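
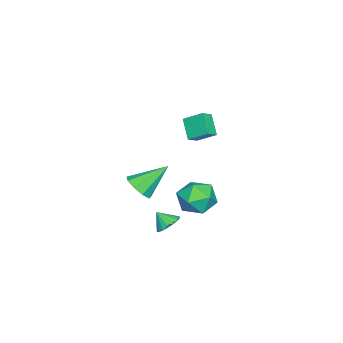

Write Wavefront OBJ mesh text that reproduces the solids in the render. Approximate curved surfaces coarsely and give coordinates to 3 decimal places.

v -2.686 2.327 -3.304
v -1.891 3.305 -3.365
v -1.169 1.135 -2.635
v -0.374 2.113 -2.696
v -1.292 2.099 -1.83
v -2.229 2.835 -2.243
v -0.831 1.605 -3.757
v -1.768 2.341 -4.17
v -0.744 2.858 -3.644
v -1.029 3.164 -2.454
v -2.031 1.276 -3.546
v -2.316 1.582 -2.356
v 1.103 -0.189 -1.065
v 1.914 0.34 -0.999
v 0.117 1.149 0.345
v 1.53 0.573 -1.488
v 0.947 0.449 -1.779
v 0.437 0.027 -1.736
v 0.239 -0.496 -1.379
v 0.445 -0.875 -0.875
v 0.96 -0.933 -0.46
v 1.541 -0.643 -0.329
v 1.918 -0.14 -0.541
v 0.67 1.368 -3.964
v 1.124 1.841 -3.489
v 0.61 0.632 -3.176
v 0.76 1.953 -3.412
v 0.377 1.931 -3.462
v 0.06 1.78 -3.627
v -0.117 1.534 -3.869
v -0.113 1.25 -4.134
v 0.07 0.994 -4.359
v 0.39 0.822 -4.494
v 0.775 0.776 -4.508
v 1.136 0.865 -4.397
v 1.39 1.07 -4.187
v 1.479 1.342 -3.926
v 1.383 1.621 -3.674
v -1.105 2.062 3.465
v -0.421 1.789 3.89
v -1.088 3.176 4.154
v -0.405 2.903 4.579
v -0.255 2.657 2.481
v 0.428 2.384 2.906
v -0.239 3.771 3.17
v 0.445 3.498 3.595
f 1 12 6
f 1 6 2
f 1 2 8
f 1 8 11
f 1 11 12
f 2 6 10
f 6 12 5
f 12 11 3
f 11 8 7
f 8 2 9
f 4 10 5
f 4 5 3
f 4 3 7
f 4 7 9
f 4 9 10
f 5 10 6
f 3 5 12
f 7 3 11
f 9 7 8
f 10 9 2
f 14 13 16
f 14 16 15
f 16 13 17
f 16 17 15
f 17 13 18
f 17 18 15
f 18 13 19
f 18 19 15
f 19 13 20
f 19 20 15
f 20 13 21
f 20 21 15
f 21 13 22
f 21 22 15
f 22 13 23
f 22 23 15
f 23 13 14
f 23 14 15
f 25 24 27
f 25 27 26
f 27 24 28
f 27 28 26
f 28 24 29
f 28 29 26
f 29 24 30
f 29 30 26
f 30 24 31
f 30 31 26
f 31 24 32
f 31 32 26
f 32 24 33
f 32 33 26
f 33 24 34
f 33 34 26
f 34 24 35
f 34 35 26
f 35 24 36
f 35 36 26
f 36 24 37
f 36 37 26
f 37 24 38
f 37 38 26
f 38 24 25
f 38 25 26
f 40 42 39
f 43 40 39
f 39 42 41
f 41 43 39
f 40 46 42
f 44 40 43
f 44 46 40
f 42 46 41
f 45 43 41
f 41 46 45
f 45 44 43
f 46 44 45



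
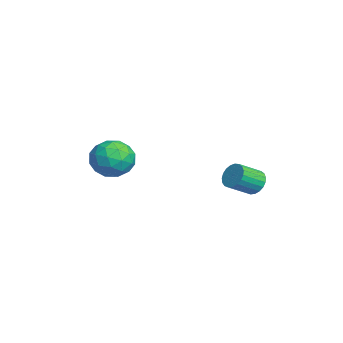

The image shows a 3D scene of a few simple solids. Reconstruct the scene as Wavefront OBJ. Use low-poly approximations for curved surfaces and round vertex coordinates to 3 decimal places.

v 1.769 3.756 0.552
v 2.054 4.096 0.91
v 2.395 3.224 1.467
v 2.111 2.884 1.108
v 1.842 4.08 1.015
v 2.183 3.208 1.572
v 1.617 4.008 1.04
v 1.959 3.136 1.597
v 1.419 3.893 0.98
v 1.76 3.02 1.537
v 1.282 3.754 0.846
v 1.623 2.881 1.403
v 1.228 3.615 0.662
v 1.57 2.742 1.219
v 1.269 3.501 0.458
v 1.61 2.628 1.015
v 1.395 3.431 0.27
v 1.737 2.558 0.827
v 1.587 3.417 0.132
v 1.928 2.544 0.688
v 1.81 3.462 0.065
v 2.151 2.589 0.622
v 2.026 3.558 0.083
v 2.367 2.685 0.64
v 2.198 3.688 0.182
v 2.539 2.815 0.739
v 2.295 3.83 0.345
v 2.637 2.957 0.901
v 2.302 3.959 0.543
v 2.643 3.086 1.1
v 2.217 4.053 0.743
v 2.558 3.181 1.3
v -0.755 -0.304 1.098
v 0.029 -0.563 1.517
v -0.989 -1.717 0.663
v -0.205 -1.976 1.082
v -0.933 -1.708 1.587
v -0.789 -0.834 1.855
v -0.171 -1.446 0.325
v -0.027 -0.572 0.593
v 0.389 -1.268 1.039
v -0.082 -1.43 1.819
v -0.878 -0.85 0.361
v -1.349 -1.012 1.141
v -0.342 -0.309 1.346
v -0.618 -1.971 0.834
v -1.045 -1.813 1.131
v -0.585 -1.965 1.377
v -0.823 -0.469 1.545
v -0.362 -0.621 1.791
v -0.928 -1.294 1.832
v -0.598 -1.659 0.389
v -0.137 -1.811 0.635
v -0.375 -0.315 0.803
v 0.085 -0.467 1.049
v -0.032 -0.986 0.348
v 0.33 -0.876 1.311
v 0.192 -1.707 1.055
v 0.212 -1.395 0.61
v 0.297 -0.882 0.768
v 0.053 -0.971 1.769
v -0.084 -1.802 1.514
v -0.512 -1.644 1.81
v -0.427 -1.131 1.968
v 0.265 -1.386 1.489
v -0.876 -0.478 0.666
v -1.013 -1.309 0.411
v -0.533 -1.149 0.212
v -0.448 -0.636 0.37
v -1.152 -0.573 1.125
v -1.29 -1.404 0.869
v -1.257 -1.398 1.412
v -1.172 -0.885 1.57
v -1.225 -0.894 0.691
f 2 1 5
f 2 5 3
f 3 5 6
f 3 6 4
f 5 1 7
f 5 7 6
f 6 7 8
f 6 8 4
f 7 1 9
f 7 9 8
f 8 9 10
f 8 10 4
f 9 1 11
f 9 11 10
f 10 11 12
f 10 12 4
f 11 1 13
f 11 13 12
f 12 13 14
f 12 14 4
f 13 1 15
f 13 15 14
f 14 15 16
f 14 16 4
f 15 1 17
f 15 17 16
f 16 17 18
f 16 18 4
f 17 1 19
f 17 19 18
f 18 19 20
f 18 20 4
f 19 1 21
f 19 21 20
f 20 21 22
f 20 22 4
f 21 1 23
f 21 23 22
f 22 23 24
f 22 24 4
f 23 1 25
f 23 25 24
f 24 25 26
f 24 26 4
f 25 1 27
f 25 27 26
f 26 27 28
f 26 28 4
f 27 1 29
f 27 29 28
f 28 29 30
f 28 30 4
f 29 1 31
f 29 31 30
f 30 31 32
f 30 32 4
f 31 1 2
f 31 2 32
f 32 2 3
f 32 3 4
f 33 70 49
f 70 44 73
f 49 73 38
f 70 73 49
f 33 49 45
f 49 38 50
f 45 50 34
f 49 50 45
f 33 45 54
f 45 34 55
f 54 55 40
f 45 55 54
f 33 54 66
f 54 40 69
f 66 69 43
f 54 69 66
f 33 66 70
f 66 43 74
f 70 74 44
f 66 74 70
f 34 50 61
f 50 38 64
f 61 64 42
f 50 64 61
f 38 73 51
f 73 44 72
f 51 72 37
f 73 72 51
f 44 74 71
f 74 43 67
f 71 67 35
f 74 67 71
f 43 69 68
f 69 40 56
f 68 56 39
f 69 56 68
f 40 55 60
f 55 34 57
f 60 57 41
f 55 57 60
f 36 62 48
f 62 42 63
f 48 63 37
f 62 63 48
f 36 48 46
f 48 37 47
f 46 47 35
f 48 47 46
f 36 46 53
f 46 35 52
f 53 52 39
f 46 52 53
f 36 53 58
f 53 39 59
f 58 59 41
f 53 59 58
f 36 58 62
f 58 41 65
f 62 65 42
f 58 65 62
f 37 63 51
f 63 42 64
f 51 64 38
f 63 64 51
f 35 47 71
f 47 37 72
f 71 72 44
f 47 72 71
f 39 52 68
f 52 35 67
f 68 67 43
f 52 67 68
f 41 59 60
f 59 39 56
f 60 56 40
f 59 56 60
f 42 65 61
f 65 41 57
f 61 57 34
f 65 57 61



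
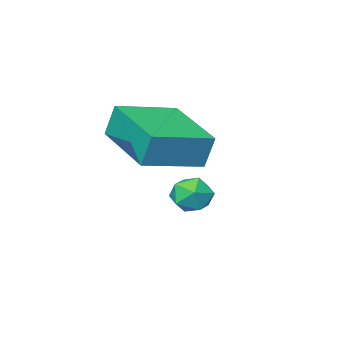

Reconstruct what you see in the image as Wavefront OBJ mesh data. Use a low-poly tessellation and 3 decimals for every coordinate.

v -0.264 -1.929 0.699
v 0.397 -1.929 0.871
v -0.157 -2.951 0.289
v 0.504 -2.951 0.461
v 0.024 -2.967 0.948
v -0.042 -2.336 1.201
v 0.282 -2.544 -0.041
v 0.216 -1.913 0.212
v 0.735 -2.309 0.414
v 0.575 -2.571 1.025
v -0.335 -2.309 0.135
v -0.495 -2.571 0.746
v 0.972 -2.394 2.926
v 0.804 -2.163 3.926
v 1.29 -0.261 2.488
v 1.122 -0.031 3.488
v 2.758 -2.589 3.272
v 2.59 -2.359 4.272
v 3.076 -0.457 2.834
v 2.908 -0.226 3.834
f 1 12 6
f 1 6 2
f 1 2 8
f 1 8 11
f 1 11 12
f 2 6 10
f 6 12 5
f 12 11 3
f 11 8 7
f 8 2 9
f 4 10 5
f 4 5 3
f 4 3 7
f 4 7 9
f 4 9 10
f 5 10 6
f 3 5 12
f 7 3 11
f 9 7 8
f 10 9 2
f 14 16 13
f 17 14 13
f 13 16 15
f 15 17 13
f 14 20 16
f 18 14 17
f 18 20 14
f 16 20 15
f 19 17 15
f 15 20 19
f 19 18 17
f 20 18 19



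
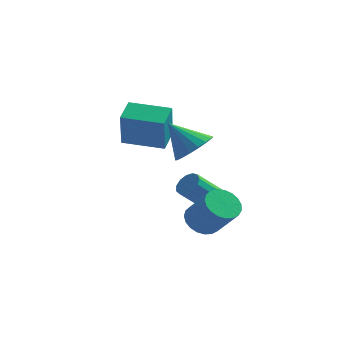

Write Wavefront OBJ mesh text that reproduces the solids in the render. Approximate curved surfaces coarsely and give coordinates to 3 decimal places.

v -0.56 0.729 -2.97
v 0.003 0.672 -2.558
v -0.938 -0.067 -1.378
v -1.5 -0.009 -1.79
v -0.163 1.019 -2.472
v -1.103 0.281 -1.292
v -0.454 1.275 -2.544
v -1.395 0.536 -1.364
v -0.779 1.357 -2.752
v -1.72 0.619 -1.572
v -1.035 1.24 -3.029
v -1.975 0.502 -1.849
v -1.139 0.961 -3.287
v -2.08 0.222 -2.107
v -1.06 0.608 -3.444
v -2 -0.13 -2.264
v -0.822 0.294 -3.451
v -1.762 -0.445 -2.271
v -0.5 0.118 -3.305
v -1.441 -0.621 -2.125
v -0.198 0.136 -3.053
v -1.138 -0.603 -1.873
v -0.01 0.342 -2.774
v -0.951 -0.396 -1.594
v -0.419 -1.665 -3.136
v 0.293 -1.776 -3.709
v 1.39 -2.445 -2.216
v 0.679 -2.335 -1.644
v 0.344 -1.417 -3.586
v 1.442 -2.087 -2.094
v 0.264 -1.101 -3.386
v 1.362 -1.771 -1.893
v 0.066 -0.883 -3.142
v 1.163 -1.553 -1.649
v -0.216 -0.8 -2.897
v 0.881 -1.47 -1.405
v -0.534 -0.867 -2.694
v 0.564 -1.536 -1.201
v -0.831 -1.072 -2.567
v 0.267 -1.741 -1.074
v -1.057 -1.379 -2.539
v 0.041 -2.048 -1.046
v -1.173 -1.736 -2.614
v -0.075 -2.405 -1.121
v -1.158 -2.08 -2.779
v -0.06 -2.75 -1.286
v -1.016 -2.353 -3.006
v 0.082 -3.023 -1.513
v -0.77 -2.507 -3.256
v 0.328 -3.177 -1.763
v -0.464 -2.516 -3.485
v 0.634 -3.185 -1.992
v -0.15 -2.377 -3.653
v 0.948 -3.046 -2.161
v 0.118 -2.115 -3.733
v 1.216 -2.785 -2.24
v -4.766 0.598 0.199
v -4.631 -0.023 2.096
v -4.723 1.881 0.617
v -4.588 1.26 2.513
v -2.712 0.58 0.047
v -2.577 -0.041 1.943
v -2.669 1.863 0.464
v -2.534 1.242 2.361
v -0.27 -3.898 2.372
v 0.489 -3.927 3.068
v -1.47 -3.722 3.688
v 0.453 -3.48 2.975
v 0.274 -3.115 2.763
v -0.013 -2.906 2.474
v -0.351 -2.892 2.164
v -0.672 -3.078 1.895
v -0.914 -3.427 1.721
v -1.028 -3.868 1.676
v -0.992 -4.316 1.769
v -0.813 -4.68 1.981
v -0.526 -4.89 2.27
v -0.189 -4.903 2.58
v 0.133 -4.717 2.849
v 0.375 -4.369 3.023
f 2 1 5
f 2 5 3
f 3 5 6
f 3 6 4
f 5 1 7
f 5 7 6
f 6 7 8
f 6 8 4
f 7 1 9
f 7 9 8
f 8 9 10
f 8 10 4
f 9 1 11
f 9 11 10
f 10 11 12
f 10 12 4
f 11 1 13
f 11 13 12
f 12 13 14
f 12 14 4
f 13 1 15
f 13 15 14
f 14 15 16
f 14 16 4
f 15 1 17
f 15 17 16
f 16 17 18
f 16 18 4
f 17 1 19
f 17 19 18
f 18 19 20
f 18 20 4
f 19 1 21
f 19 21 20
f 20 21 22
f 20 22 4
f 21 1 23
f 21 23 22
f 22 23 24
f 22 24 4
f 23 1 2
f 23 2 24
f 24 2 3
f 24 3 4
f 26 25 29
f 26 29 27
f 27 29 30
f 27 30 28
f 29 25 31
f 29 31 30
f 30 31 32
f 30 32 28
f 31 25 33
f 31 33 32
f 32 33 34
f 32 34 28
f 33 25 35
f 33 35 34
f 34 35 36
f 34 36 28
f 35 25 37
f 35 37 36
f 36 37 38
f 36 38 28
f 37 25 39
f 37 39 38
f 38 39 40
f 38 40 28
f 39 25 41
f 39 41 40
f 40 41 42
f 40 42 28
f 41 25 43
f 41 43 42
f 42 43 44
f 42 44 28
f 43 25 45
f 43 45 44
f 44 45 46
f 44 46 28
f 45 25 47
f 45 47 46
f 46 47 48
f 46 48 28
f 47 25 49
f 47 49 48
f 48 49 50
f 48 50 28
f 49 25 51
f 49 51 50
f 50 51 52
f 50 52 28
f 51 25 53
f 51 53 52
f 52 53 54
f 52 54 28
f 53 25 55
f 53 55 54
f 54 55 56
f 54 56 28
f 55 25 26
f 55 26 56
f 56 26 27
f 56 27 28
f 58 60 57
f 61 58 57
f 57 60 59
f 59 61 57
f 58 64 60
f 62 58 61
f 62 64 58
f 60 64 59
f 63 61 59
f 59 64 63
f 63 62 61
f 64 62 63
f 66 65 68
f 66 68 67
f 68 65 69
f 68 69 67
f 69 65 70
f 69 70 67
f 70 65 71
f 70 71 67
f 71 65 72
f 71 72 67
f 72 65 73
f 72 73 67
f 73 65 74
f 73 74 67
f 74 65 75
f 74 75 67
f 75 65 76
f 75 76 67
f 76 65 77
f 76 77 67
f 77 65 78
f 77 78 67
f 78 65 79
f 78 79 67
f 79 65 80
f 79 80 67
f 80 65 66
f 80 66 67



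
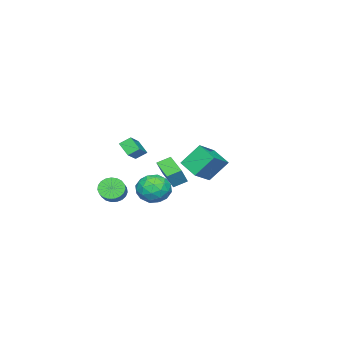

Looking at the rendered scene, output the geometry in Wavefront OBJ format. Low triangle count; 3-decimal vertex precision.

v 0.734 -0.661 -1.959
v 1.455 -0.214 -1.269
v 2.065 -1.306 -2.931
v 2.786 -0.859 -2.241
v 2.166 -1.7 -1.916
v 1.344 -1.301 -1.315
v 2.176 -0.219 -2.885
v 1.354 0.18 -2.284
v 2.346 0.059 -1.841
v 2.34 -0.856 -1.242
v 1.18 -0.664 -2.958
v 1.174 -1.579 -2.359
v 0.978 -0.381 -1.529
v 2.542 -1.139 -2.671
v 2.178 -1.633 -2.48
v 2.602 -1.37 -2.075
v 0.913 -1.02 -1.556
v 1.336 -0.757 -1.15
v 1.754 -1.63 -1.53
v 2.184 -0.763 -3.05
v 2.607 -0.5 -2.644
v 0.918 -0.15 -2.125
v 1.342 0.113 -1.72
v 1.766 0.11 -2.67
v 1.925 0.042 -1.459
v 2.707 -0.337 -2.031
v 2.349 0.039 -2.409
v 1.866 0.274 -2.056
v 1.922 -0.495 -1.107
v 2.704 -0.875 -1.679
v 2.34 -1.369 -1.488
v 1.857 -1.134 -1.135
v 2.446 -0.335 -1.444
v 0.816 -0.645 -2.521
v 1.598 -1.025 -3.093
v 1.663 -0.386 -3.065
v 1.18 -0.151 -2.712
v 0.813 -1.183 -2.169
v 1.595 -1.562 -2.741
v 1.654 -1.794 -2.144
v 1.171 -1.559 -1.791
v 1.074 -1.185 -2.756
v 2.822 4.611 1.312
v 2.333 3.433 1.839
v 4.052 4.424 2.036
v 3.563 3.247 2.564
v 3.437 3.793 0.056
v 2.948 2.616 0.584
v 4.667 3.607 0.781
v 4.178 2.429 1.308
v -1.017 -2.896 -0.606
v -1.273 -3.653 0.076
v 0.184 -2.656 0.111
v -0.071 -3.412 0.793
v -0.629 -3.448 -1.073
v -0.884 -4.204 -0.391
v 0.573 -3.207 -0.356
v 0.317 -3.964 0.326
v 0.793 -4.045 -3.328
v 1.235 -3.955 -3.989
v 2.129 -3.525 -3.332
v 1.687 -3.615 -2.672
v 1.079 -3.661 -3.969
v 1.974 -3.232 -3.313
v 0.874 -3.434 -3.839
v 1.769 -3.005 -3.182
v 0.655 -3.313 -3.62
v 1.55 -2.883 -2.963
v 0.46 -3.318 -3.351
v 1.355 -2.888 -2.694
v 0.322 -3.448 -3.077
v 1.217 -3.019 -2.421
v 0.266 -3.682 -2.848
v 1.16 -3.253 -2.191
v 0.301 -3.979 -2.701
v 1.195 -3.549 -2.044
v 0.42 -4.287 -2.663
v 1.315 -3.857 -2.006
v 0.605 -4.553 -2.74
v 1.499 -4.123 -2.083
v 0.821 -4.731 -2.918
v 1.716 -4.302 -2.262
v 1.033 -4.791 -3.168
v 1.928 -4.361 -2.511
v 1.203 -4.721 -3.445
v 2.098 -4.292 -2.789
v 1.302 -4.535 -3.702
v 2.197 -4.105 -3.046
v 1.314 -4.264 -3.895
v 2.208 -3.834 -3.238
v -3.17 -3.181 -3.03
v -2.509 -3.205 -1.957
v -3.785 -2.573 -2.637
v -3.124 -2.597 -1.564
v -2.236 -1.883 -3.576
v -1.575 -1.907 -2.503
v -2.851 -1.275 -3.183
v -2.19 -1.299 -2.11
f 1 38 17
f 38 12 41
f 17 41 6
f 38 41 17
f 1 17 13
f 17 6 18
f 13 18 2
f 17 18 13
f 1 13 22
f 13 2 23
f 22 23 8
f 13 23 22
f 1 22 34
f 22 8 37
f 34 37 11
f 22 37 34
f 1 34 38
f 34 11 42
f 38 42 12
f 34 42 38
f 2 18 29
f 18 6 32
f 29 32 10
f 18 32 29
f 6 41 19
f 41 12 40
f 19 40 5
f 41 40 19
f 12 42 39
f 42 11 35
f 39 35 3
f 42 35 39
f 11 37 36
f 37 8 24
f 36 24 7
f 37 24 36
f 8 23 28
f 23 2 25
f 28 25 9
f 23 25 28
f 4 30 16
f 30 10 31
f 16 31 5
f 30 31 16
f 4 16 14
f 16 5 15
f 14 15 3
f 16 15 14
f 4 14 21
f 14 3 20
f 21 20 7
f 14 20 21
f 4 21 26
f 21 7 27
f 26 27 9
f 21 27 26
f 4 26 30
f 26 9 33
f 30 33 10
f 26 33 30
f 5 31 19
f 31 10 32
f 19 32 6
f 31 32 19
f 3 15 39
f 15 5 40
f 39 40 12
f 15 40 39
f 7 20 36
f 20 3 35
f 36 35 11
f 20 35 36
f 9 27 28
f 27 7 24
f 28 24 8
f 27 24 28
f 10 33 29
f 33 9 25
f 29 25 2
f 33 25 29
f 44 46 43
f 47 44 43
f 43 46 45
f 45 47 43
f 44 50 46
f 48 44 47
f 48 50 44
f 46 50 45
f 49 47 45
f 45 50 49
f 49 48 47
f 50 48 49
f 52 54 51
f 55 52 51
f 51 54 53
f 53 55 51
f 52 58 54
f 56 52 55
f 56 58 52
f 54 58 53
f 57 55 53
f 53 58 57
f 57 56 55
f 58 56 57
f 60 59 63
f 60 63 61
f 61 63 64
f 61 64 62
f 63 59 65
f 63 65 64
f 64 65 66
f 64 66 62
f 65 59 67
f 65 67 66
f 66 67 68
f 66 68 62
f 67 59 69
f 67 69 68
f 68 69 70
f 68 70 62
f 69 59 71
f 69 71 70
f 70 71 72
f 70 72 62
f 71 59 73
f 71 73 72
f 72 73 74
f 72 74 62
f 73 59 75
f 73 75 74
f 74 75 76
f 74 76 62
f 75 59 77
f 75 77 76
f 76 77 78
f 76 78 62
f 77 59 79
f 77 79 78
f 78 79 80
f 78 80 62
f 79 59 81
f 79 81 80
f 80 81 82
f 80 82 62
f 81 59 83
f 81 83 82
f 82 83 84
f 82 84 62
f 83 59 85
f 83 85 84
f 84 85 86
f 84 86 62
f 85 59 87
f 85 87 86
f 86 87 88
f 86 88 62
f 87 59 89
f 87 89 88
f 88 89 90
f 88 90 62
f 89 59 60
f 89 60 90
f 90 60 61
f 90 61 62
f 92 94 91
f 95 92 91
f 91 94 93
f 93 95 91
f 92 98 94
f 96 92 95
f 96 98 92
f 94 98 93
f 97 95 93
f 93 98 97
f 97 96 95
f 98 96 97



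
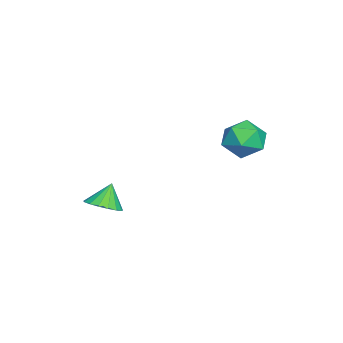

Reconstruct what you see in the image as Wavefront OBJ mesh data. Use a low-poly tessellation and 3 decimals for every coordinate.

v 1.918 -4.089 -0.005
v 2.702 -3.708 0.289
v 1.342 -3.791 1.145
v 2.489 -3.374 0.096
v 2.145 -3.205 -0.12
v 1.749 -3.237 -0.31
v 1.391 -3.465 -0.43
v 1.154 -3.836 -0.452
v 1.093 -4.264 -0.372
v 1.22 -4.653 -0.208
v 1.507 -4.912 0.002
v 1.888 -4.982 0.211
v 2.276 -4.848 0.371
v 2.582 -4.54 0.444
v 2.736 -4.129 0.414
v -3.184 2.558 2.543
v -2.101 2.541 2.054
v -3.159 0.639 2.666
v -2.076 0.622 2.177
v -2.227 1.058 3.272
v -2.242 2.244 3.196
v -3.018 0.936 1.524
v -3.033 2.122 1.448
v -1.998 1.538 1.424
v -1.51 1.614 2.505
v -3.75 1.566 2.215
v -3.262 1.642 3.296
f 2 1 4
f 2 4 3
f 4 1 5
f 4 5 3
f 5 1 6
f 5 6 3
f 6 1 7
f 6 7 3
f 7 1 8
f 7 8 3
f 8 1 9
f 8 9 3
f 9 1 10
f 9 10 3
f 10 1 11
f 10 11 3
f 11 1 12
f 11 12 3
f 12 1 13
f 12 13 3
f 13 1 14
f 13 14 3
f 14 1 15
f 14 15 3
f 15 1 2
f 15 2 3
f 16 27 21
f 16 21 17
f 16 17 23
f 16 23 26
f 16 26 27
f 17 21 25
f 21 27 20
f 27 26 18
f 26 23 22
f 23 17 24
f 19 25 20
f 19 20 18
f 19 18 22
f 19 22 24
f 19 24 25
f 20 25 21
f 18 20 27
f 22 18 26
f 24 22 23
f 25 24 17



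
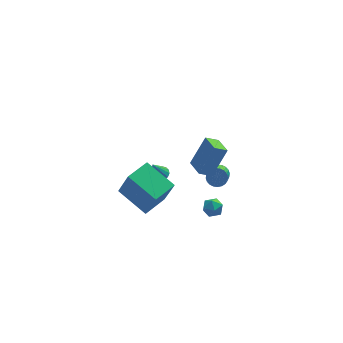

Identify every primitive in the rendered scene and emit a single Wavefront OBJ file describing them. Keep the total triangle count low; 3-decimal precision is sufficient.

v 1.36 0.805 -2.106
v 1.624 1.076 -1.59
v 1.284 0.167 -0.938
v 1.02 -0.105 -1.454
v 1.392 1.169 -1.581
v 1.052 0.26 -0.929
v 1.156 1.207 -1.652
v 0.816 0.297 -1
v 0.95 1.183 -1.792
v 0.61 0.273 -1.14
v 0.807 1.102 -1.98
v 0.467 0.192 -1.328
v 0.748 0.975 -2.187
v 0.409 0.065 -1.535
v 0.783 0.823 -2.382
v 0.443 -0.087 -1.73
v 0.905 0.668 -2.535
v 0.565 -0.242 -1.882
v 1.096 0.533 -2.622
v 0.756 -0.376 -1.97
v 1.328 0.44 -2.631
v 0.988 -0.469 -1.979
v 1.564 0.403 -2.56
v 1.224 -0.507 -1.908
v 1.77 0.427 -2.42
v 1.43 -0.483 -1.768
v 1.913 0.508 -2.232
v 1.573 -0.402 -1.58
v 1.971 0.635 -2.025
v 1.632 -0.275 -1.373
v 1.937 0.787 -1.83
v 1.597 -0.123 -1.178
v 1.815 0.942 -1.678
v 1.475 0.032 -1.025
v 0.328 -0.107 -3.537
v 0.733 -0.033 -4.096
v 0.627 -1.187 -3.464
v 1.032 -1.113 -4.023
v 1.204 -0.802 -3.427
v 1.019 -0.135 -3.472
v 0.341 -1.085 -4.088
v 0.156 -0.418 -4.133
v 0.74 -0.637 -4.437
v 1.274 -0.462 -4.028
v 0.086 -0.758 -3.532
v 0.62 -0.583 -3.123
v -1 -3.965 3.363
v -0.05 -3.531 5.021
v -1.198 -2.758 3.16
v -0.248 -2.323 4.818
v -0.252 -3.917 2.922
v 0.698 -3.482 4.58
v -0.45 -2.709 2.719
v 0.5 -2.275 4.377
v -3.565 -2.022 -1.832
v -3.129 -2.71 0.136
v -4.785 -0.442 -1.009
v -4.35 -1.13 0.959
v -2.27 -1.05 -1.779
v -1.835 -1.738 0.189
v -3.491 0.53 -0.956
v -3.055 -0.158 1.012
v -1.669 2.877 -3.516
v -1.285 2.422 -3.444
v -2.131 2.683 -2.284
v -1.138 2.651 -3.353
v -1.113 2.932 -3.299
v -1.215 3.201 -3.295
v -1.422 3.395 -3.342
v -1.685 3.47 -3.429
v -1.944 3.41 -3.535
v -2.141 3.227 -3.638
v -2.23 2.964 -3.712
v -2.19 2.682 -3.742
v -2.031 2.443 -3.72
v -1.789 2.305 -3.651
v -1.52 2.297 -3.551
f 2 1 5
f 2 5 3
f 3 5 6
f 3 6 4
f 5 1 7
f 5 7 6
f 6 7 8
f 6 8 4
f 7 1 9
f 7 9 8
f 8 9 10
f 8 10 4
f 9 1 11
f 9 11 10
f 10 11 12
f 10 12 4
f 11 1 13
f 11 13 12
f 12 13 14
f 12 14 4
f 13 1 15
f 13 15 14
f 14 15 16
f 14 16 4
f 15 1 17
f 15 17 16
f 16 17 18
f 16 18 4
f 17 1 19
f 17 19 18
f 18 19 20
f 18 20 4
f 19 1 21
f 19 21 20
f 20 21 22
f 20 22 4
f 21 1 23
f 21 23 22
f 22 23 24
f 22 24 4
f 23 1 25
f 23 25 24
f 24 25 26
f 24 26 4
f 25 1 27
f 25 27 26
f 26 27 28
f 26 28 4
f 27 1 29
f 27 29 28
f 28 29 30
f 28 30 4
f 29 1 31
f 29 31 30
f 30 31 32
f 30 32 4
f 31 1 33
f 31 33 32
f 32 33 34
f 32 34 4
f 33 1 2
f 33 2 34
f 34 2 3
f 34 3 4
f 35 46 40
f 35 40 36
f 35 36 42
f 35 42 45
f 35 45 46
f 36 40 44
f 40 46 39
f 46 45 37
f 45 42 41
f 42 36 43
f 38 44 39
f 38 39 37
f 38 37 41
f 38 41 43
f 38 43 44
f 39 44 40
f 37 39 46
f 41 37 45
f 43 41 42
f 44 43 36
f 48 50 47
f 51 48 47
f 47 50 49
f 49 51 47
f 48 54 50
f 52 48 51
f 52 54 48
f 50 54 49
f 53 51 49
f 49 54 53
f 53 52 51
f 54 52 53
f 56 58 55
f 59 56 55
f 55 58 57
f 57 59 55
f 56 62 58
f 60 56 59
f 60 62 56
f 58 62 57
f 61 59 57
f 57 62 61
f 61 60 59
f 62 60 61
f 64 63 66
f 64 66 65
f 66 63 67
f 66 67 65
f 67 63 68
f 67 68 65
f 68 63 69
f 68 69 65
f 69 63 70
f 69 70 65
f 70 63 71
f 70 71 65
f 71 63 72
f 71 72 65
f 72 63 73
f 72 73 65
f 73 63 74
f 73 74 65
f 74 63 75
f 74 75 65
f 75 63 76
f 75 76 65
f 76 63 77
f 76 77 65
f 77 63 64
f 77 64 65



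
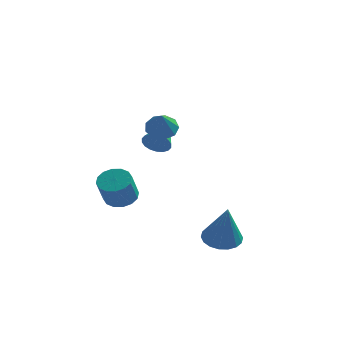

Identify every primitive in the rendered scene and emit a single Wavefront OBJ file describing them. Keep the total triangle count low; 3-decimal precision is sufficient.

v 0.1 1.231 1.025
v 0.698 1.43 1.025
v 0.4 0.329 1.955
v 0.469 1.652 1.314
v 0.068 1.677 1.469
v -0.319 1.494 1.416
v -0.509 1.188 1.18
v -0.415 0.902 0.872
v -0.08 0.77 0.635
v 0.34 0.854 0.581
v 0.647 1.114 0.735
v -1.763 1.866 -2.995
v -1.135 2.105 -2.84
v -1.149 1.434 -1.75
v -1.777 1.194 -1.905
v -1.362 2.341 -2.697
v -1.375 1.67 -1.607
v -1.696 2.45 -2.634
v -1.71 1.779 -1.544
v -2.048 2.402 -2.668
v -2.062 1.731 -1.578
v -2.324 2.211 -2.789
v -2.338 1.539 -1.7
v -2.45 1.927 -2.966
v -2.463 1.255 -1.876
v -2.391 1.626 -3.15
v -2.405 0.955 -2.06
v -2.165 1.39 -3.293
v -2.178 0.719 -2.203
v -1.83 1.281 -3.356
v -1.844 0.61 -2.266
v -1.478 1.329 -3.322
v -1.492 0.658 -2.232
v -1.202 1.521 -3.2
v -1.216 0.849 -2.111
v -1.077 1.805 -3.024
v -1.09 1.133 -1.934
v -0.473 2.25 -0.223
v -0.07 2.416 -0.62
v -0.447 3.69 0.403
v -0.296 2.472 -0.74
v -0.558 2.484 -0.758
v -0.803 2.45 -0.669
v -0.983 2.377 -0.493
v -1.061 2.278 -0.262
v -1.024 2.174 -0.024
v -0.877 2.085 0.174
v -0.65 2.028 0.294
v -0.388 2.016 0.312
v -0.143 2.05 0.223
v 0.036 2.124 0.047
v 0.115 2.222 -0.184
v 0.077 2.327 -0.422
v 2.647 0.546 -3.951
v 3.296 0.227 -4.215
v 3.053 -0.066 -2.209
v 3.396 0.542 -4.127
v 3.349 0.859 -4.004
v 3.162 1.113 -3.871
v 2.873 1.256 -3.754
v 2.54 1.257 -3.675
v 2.227 1.118 -3.651
v 1.998 0.866 -3.687
v 1.897 0.551 -3.774
v 1.945 0.234 -3.897
v 2.132 -0.02 -4.03
v 2.42 -0.163 -4.147
v 2.754 -0.165 -4.226
v 3.066 -0.026 -4.25
f 2 1 4
f 2 4 3
f 4 1 5
f 4 5 3
f 5 1 6
f 5 6 3
f 6 1 7
f 6 7 3
f 7 1 8
f 7 8 3
f 8 1 9
f 8 9 3
f 9 1 10
f 9 10 3
f 10 1 11
f 10 11 3
f 11 1 2
f 11 2 3
f 13 12 16
f 13 16 14
f 14 16 17
f 14 17 15
f 16 12 18
f 16 18 17
f 17 18 19
f 17 19 15
f 18 12 20
f 18 20 19
f 19 20 21
f 19 21 15
f 20 12 22
f 20 22 21
f 21 22 23
f 21 23 15
f 22 12 24
f 22 24 23
f 23 24 25
f 23 25 15
f 24 12 26
f 24 26 25
f 25 26 27
f 25 27 15
f 26 12 28
f 26 28 27
f 27 28 29
f 27 29 15
f 28 12 30
f 28 30 29
f 29 30 31
f 29 31 15
f 30 12 32
f 30 32 31
f 31 32 33
f 31 33 15
f 32 12 34
f 32 34 33
f 33 34 35
f 33 35 15
f 34 12 36
f 34 36 35
f 35 36 37
f 35 37 15
f 36 12 13
f 36 13 37
f 37 13 14
f 37 14 15
f 39 38 41
f 39 41 40
f 41 38 42
f 41 42 40
f 42 38 43
f 42 43 40
f 43 38 44
f 43 44 40
f 44 38 45
f 44 45 40
f 45 38 46
f 45 46 40
f 46 38 47
f 46 47 40
f 47 38 48
f 47 48 40
f 48 38 49
f 48 49 40
f 49 38 50
f 49 50 40
f 50 38 51
f 50 51 40
f 51 38 52
f 51 52 40
f 52 38 53
f 52 53 40
f 53 38 39
f 53 39 40
f 55 54 57
f 55 57 56
f 57 54 58
f 57 58 56
f 58 54 59
f 58 59 56
f 59 54 60
f 59 60 56
f 60 54 61
f 60 61 56
f 61 54 62
f 61 62 56
f 62 54 63
f 62 63 56
f 63 54 64
f 63 64 56
f 64 54 65
f 64 65 56
f 65 54 66
f 65 66 56
f 66 54 67
f 66 67 56
f 67 54 68
f 67 68 56
f 68 54 69
f 68 69 56
f 69 54 55
f 69 55 56



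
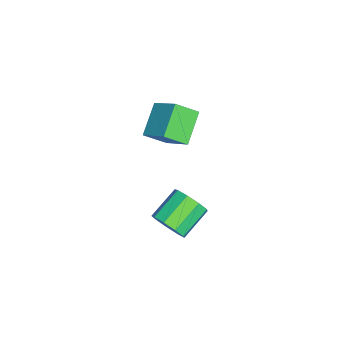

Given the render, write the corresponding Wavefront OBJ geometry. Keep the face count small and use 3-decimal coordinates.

v -0.995 1.758 -2.116
v -0.404 2.256 -1.563
v -1.775 2.979 -0.75
v -2.365 2.482 -1.304
v -0.543 2.594 -2.099
v -1.914 3.318 -1.287
v -0.894 2.541 -2.644
v -2.265 3.265 -1.832
v -1.292 2.122 -2.942
v -2.662 2.846 -2.13
v -1.55 1.533 -2.853
v -2.921 2.256 -2.041
v -1.549 1.049 -2.419
v -2.92 1.772 -1.607
v -1.288 0.897 -1.844
v -2.659 1.62 -1.032
v -0.89 1.148 -1.396
v -2.261 1.871 -0.584
v -0.541 1.684 -1.285
v -1.912 2.408 -0.472
v -2.887 0.078 2.534
v -4.365 0.208 3.518
v -3.31 1.066 1.768
v -4.788 1.197 2.752
v -2.052 1.283 3.628
v -3.53 1.414 4.612
v -2.475 2.272 2.862
v -3.953 2.402 3.846
f 2 1 5
f 2 5 3
f 3 5 6
f 3 6 4
f 5 1 7
f 5 7 6
f 6 7 8
f 6 8 4
f 7 1 9
f 7 9 8
f 8 9 10
f 8 10 4
f 9 1 11
f 9 11 10
f 10 11 12
f 10 12 4
f 11 1 13
f 11 13 12
f 12 13 14
f 12 14 4
f 13 1 15
f 13 15 14
f 14 15 16
f 14 16 4
f 15 1 17
f 15 17 16
f 16 17 18
f 16 18 4
f 17 1 19
f 17 19 18
f 18 19 20
f 18 20 4
f 19 1 2
f 19 2 20
f 20 2 3
f 20 3 4
f 22 24 21
f 25 22 21
f 21 24 23
f 23 25 21
f 22 28 24
f 26 22 25
f 26 28 22
f 24 28 23
f 27 25 23
f 23 28 27
f 27 26 25
f 28 26 27



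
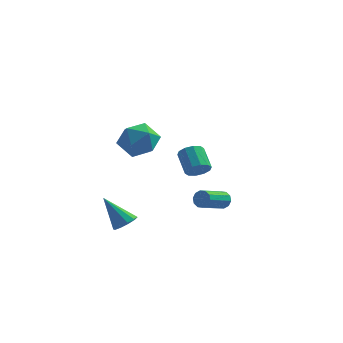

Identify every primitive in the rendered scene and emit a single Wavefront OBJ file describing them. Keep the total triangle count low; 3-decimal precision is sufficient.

v 3.098 0.621 -3.266
v 3.261 0.345 -3.737
v 2.565 -1.077 -3.146
v 2.402 -0.801 -2.674
v 3.52 0.317 -3.5
v 2.824 -1.105 -2.908
v 3.617 0.405 -3.173
v 2.921 -1.017 -2.581
v 3.517 0.576 -2.882
v 2.821 -0.846 -2.29
v 3.256 0.763 -2.737
v 2.56 -0.658 -2.145
v 2.935 0.897 -2.794
v 2.239 -0.525 -2.203
v 2.676 0.925 -3.032
v 1.98 -0.497 -2.44
v 2.579 0.837 -3.359
v 1.883 -0.585 -2.767
v 2.679 0.666 -3.65
v 1.983 -0.756 -3.058
v 2.94 0.478 -3.795
v 2.244 -0.943 -3.203
v -0.618 -3.882 -3.408
v -0.068 -3.64 -3.011
v -1.782 -3.818 -1.832
v -0.279 -3.288 -3.181
v -0.62 -3.162 -3.438
v -0.96 -3.312 -3.684
v -1.169 -3.679 -3.824
v -1.168 -4.123 -3.805
v -0.956 -4.476 -3.634
v -0.615 -4.601 -3.377
v -0.275 -4.452 -3.131
v -0.066 -4.085 -2.992
v -0.75 -0.152 1.23
v 0.25 -0.779 1.439
v -1.77 -1.801 1.161
v -0.77 -2.428 1.37
v -1.236 -1.739 2.233
v -0.607 -0.72 2.276
v -0.913 -1.86 0.324
v -0.284 -0.841 0.367
v 0.149 -1.834 0.879
v -0.051 -1.76 2.059
v -1.469 -0.82 0.541
v -1.669 -0.746 1.721
v 1.291 2.405 -2.114
v 1.933 2.692 -1.919
v 1.231 3.643 -1.011
v 0.589 3.355 -1.206
v 1.781 2.922 -2.276
v 1.079 3.872 -1.368
v 1.441 2.953 -2.572
v 0.739 3.904 -1.664
v 1.044 2.776 -2.693
v 0.343 3.726 -1.784
v 0.742 2.456 -2.592
v 0.04 3.407 -1.684
v 0.649 2.117 -2.309
v -0.053 3.068 -1.401
v 0.801 1.888 -1.952
v 0.099 2.838 -1.044
v 1.141 1.856 -1.656
v 0.439 2.807 -0.748
v 1.537 2.034 -1.536
v 0.836 2.984 -0.627
v 1.84 2.353 -1.636
v 1.138 3.304 -0.728
f 2 1 5
f 2 5 3
f 3 5 6
f 3 6 4
f 5 1 7
f 5 7 6
f 6 7 8
f 6 8 4
f 7 1 9
f 7 9 8
f 8 9 10
f 8 10 4
f 9 1 11
f 9 11 10
f 10 11 12
f 10 12 4
f 11 1 13
f 11 13 12
f 12 13 14
f 12 14 4
f 13 1 15
f 13 15 14
f 14 15 16
f 14 16 4
f 15 1 17
f 15 17 16
f 16 17 18
f 16 18 4
f 17 1 19
f 17 19 18
f 18 19 20
f 18 20 4
f 19 1 21
f 19 21 20
f 20 21 22
f 20 22 4
f 21 1 2
f 21 2 22
f 22 2 3
f 22 3 4
f 24 23 26
f 24 26 25
f 26 23 27
f 26 27 25
f 27 23 28
f 27 28 25
f 28 23 29
f 28 29 25
f 29 23 30
f 29 30 25
f 30 23 31
f 30 31 25
f 31 23 32
f 31 32 25
f 32 23 33
f 32 33 25
f 33 23 34
f 33 34 25
f 34 23 24
f 34 24 25
f 35 46 40
f 35 40 36
f 35 36 42
f 35 42 45
f 35 45 46
f 36 40 44
f 40 46 39
f 46 45 37
f 45 42 41
f 42 36 43
f 38 44 39
f 38 39 37
f 38 37 41
f 38 41 43
f 38 43 44
f 39 44 40
f 37 39 46
f 41 37 45
f 43 41 42
f 44 43 36
f 48 47 51
f 48 51 49
f 49 51 52
f 49 52 50
f 51 47 53
f 51 53 52
f 52 53 54
f 52 54 50
f 53 47 55
f 53 55 54
f 54 55 56
f 54 56 50
f 55 47 57
f 55 57 56
f 56 57 58
f 56 58 50
f 57 47 59
f 57 59 58
f 58 59 60
f 58 60 50
f 59 47 61
f 59 61 60
f 60 61 62
f 60 62 50
f 61 47 63
f 61 63 62
f 62 63 64
f 62 64 50
f 63 47 65
f 63 65 64
f 64 65 66
f 64 66 50
f 65 47 67
f 65 67 66
f 66 67 68
f 66 68 50
f 67 47 48
f 67 48 68
f 68 48 49
f 68 49 50



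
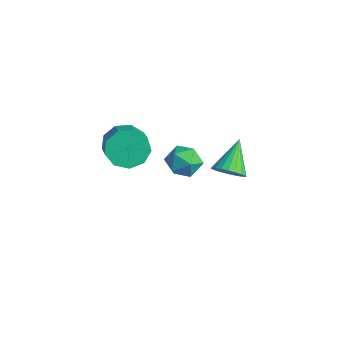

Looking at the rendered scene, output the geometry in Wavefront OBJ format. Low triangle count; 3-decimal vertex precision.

v -2.765 -1.049 -1.544
v -2.163 -1.572 -1.871
v -3.597 -1.328 -2.629
v -2.995 -1.851 -2.956
v -3.413 -2.073 -2.235
v -2.899 -1.9 -1.565
v -2.861 -1 -2.935
v -2.347 -0.827 -2.265
v -2.222 -1.541 -2.731
v -2.563 -2.205 -2.298
v -3.197 -0.695 -2.202
v -3.538 -1.359 -1.769
v -3.818 -3.686 -0.759
v -3.348 -2.883 -0.892
v -2.011 -3.511 0.046
v -2.482 -4.314 0.179
v -3.704 -2.844 -0.359
v -2.368 -3.471 0.58
v -4.114 -3.198 -0.012
v -2.777 -3.826 0.926
v -4.385 -3.781 -0.016
v -3.048 -4.409 0.923
v -4.391 -4.32 -0.367
v -3.054 -4.947 0.572
v -4.129 -4.562 -0.902
v -2.792 -5.189 0.037
v -3.722 -4.394 -1.37
v -2.385 -5.022 -0.431
v -3.359 -3.895 -1.553
v -2.023 -4.523 -0.614
v -3.212 -3.299 -1.364
v -1.875 -3.926 -0.425
v 1.583 -2.255 0.825
v 2.139 -2.304 1.263
v 0.857 -1.285 1.855
v 2.213 -2.072 1.096
v 2.177 -1.872 0.882
v 2.039 -1.738 0.659
v 1.822 -1.693 0.464
v 1.563 -1.746 0.331
v 1.308 -1.886 0.284
v 1.1 -2.091 0.331
v 0.976 -2.324 0.463
v 0.956 -2.545 0.657
v 1.045 -2.716 0.881
v 1.227 -2.807 1.095
v 1.47 -2.803 1.262
v 1.733 -2.704 1.354
v 1.969 -2.528 1.354
f 1 12 6
f 1 6 2
f 1 2 8
f 1 8 11
f 1 11 12
f 2 6 10
f 6 12 5
f 12 11 3
f 11 8 7
f 8 2 9
f 4 10 5
f 4 5 3
f 4 3 7
f 4 7 9
f 4 9 10
f 5 10 6
f 3 5 12
f 7 3 11
f 9 7 8
f 10 9 2
f 14 13 17
f 14 17 15
f 15 17 18
f 15 18 16
f 17 13 19
f 17 19 18
f 18 19 20
f 18 20 16
f 19 13 21
f 19 21 20
f 20 21 22
f 20 22 16
f 21 13 23
f 21 23 22
f 22 23 24
f 22 24 16
f 23 13 25
f 23 25 24
f 24 25 26
f 24 26 16
f 25 13 27
f 25 27 26
f 26 27 28
f 26 28 16
f 27 13 29
f 27 29 28
f 28 29 30
f 28 30 16
f 29 13 31
f 29 31 30
f 30 31 32
f 30 32 16
f 31 13 14
f 31 14 32
f 32 14 15
f 32 15 16
f 34 33 36
f 34 36 35
f 36 33 37
f 36 37 35
f 37 33 38
f 37 38 35
f 38 33 39
f 38 39 35
f 39 33 40
f 39 40 35
f 40 33 41
f 40 41 35
f 41 33 42
f 41 42 35
f 42 33 43
f 42 43 35
f 43 33 44
f 43 44 35
f 44 33 45
f 44 45 35
f 45 33 46
f 45 46 35
f 46 33 47
f 46 47 35
f 47 33 48
f 47 48 35
f 48 33 49
f 48 49 35
f 49 33 34
f 49 34 35



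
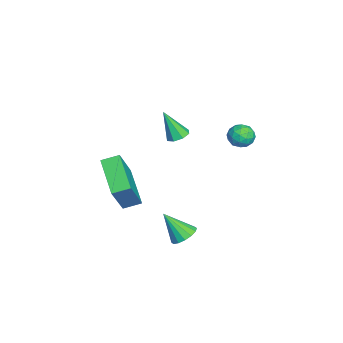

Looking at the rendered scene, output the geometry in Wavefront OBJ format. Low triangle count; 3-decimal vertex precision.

v -1.506 -2.595 -1.492
v -1.687 -1.808 -1.228
v 0.116 -1.917 -2.404
v -0.065 -1.13 -2.139
v -0.435 -2.91 0.179
v -0.616 -2.123 0.444
v 1.187 -2.232 -0.732
v 1.006 -1.445 -0.468
v -3.624 3.044 0.582
v -3.085 3.02 0.199
v -4.175 2.5 -0.159
v -3.636 2.476 -0.542
v -3.656 2.131 0.023
v -3.316 2.467 0.481
v -3.944 3.053 -0.441
v -3.604 3.389 0.017
v -3.282 3.025 -0.433
v -3.104 2.455 -0.147
v -4.156 3.065 0.187
v -3.978 2.495 0.473
v -3.306 3.08 0.456
v -3.954 2.44 -0.416
v -3.966 2.237 -0.084
v -3.649 2.223 -0.309
v -3.442 2.755 0.621
v -3.125 2.74 0.396
v -3.461 2.218 0.292
v -4.135 2.78 -0.356
v -3.818 2.765 -0.581
v -3.611 3.297 0.349
v -3.294 3.283 0.124
v -3.799 3.302 -0.252
v -3.105 3.069 -0.141
v -3.429 2.749 -0.577
v -3.61 3.088 -0.517
v -3.41 3.286 -0.248
v -3.001 2.734 0.027
v -3.324 2.414 -0.409
v -3.337 2.211 -0.076
v -3.137 2.409 0.193
v -3.117 2.737 -0.345
v -3.936 3.106 0.449
v -4.259 2.786 0.013
v -4.123 3.111 -0.153
v -3.923 3.309 0.116
v -3.831 2.771 0.617
v -4.155 2.451 0.181
v -3.85 2.234 0.288
v -3.65 2.432 0.557
v -4.143 2.783 0.385
v 2.154 0.876 -2.393
v 2.773 0.714 -2.426
v 1.986 0.004 -1.247
v 2.764 0.978 -2.226
v 2.592 1.215 -2.071
v 2.302 1.361 -2.002
v 1.974 1.377 -2.038
v 1.693 1.259 -2.169
v 1.536 1.039 -2.36
v 1.545 0.775 -2.56
v 1.717 0.538 -2.715
v 2.006 0.392 -2.784
v 2.335 0.375 -2.748
v 2.616 0.493 -2.617
v -1.929 0.195 0.969
v -1.465 0.455 1.108
v -1.991 -0.435 2.351
v -1.809 0.681 1.196
v -2.223 0.622 1.15
v -2.465 0.313 0.999
v -2.393 -0.066 0.83
v -2.049 -0.292 0.742
v -1.635 -0.233 0.787
v -1.393 0.076 0.939
f 2 4 1
f 5 2 1
f 1 4 3
f 3 5 1
f 2 8 4
f 6 2 5
f 6 8 2
f 4 8 3
f 7 5 3
f 3 8 7
f 7 6 5
f 8 6 7
f 9 46 25
f 46 20 49
f 25 49 14
f 46 49 25
f 9 25 21
f 25 14 26
f 21 26 10
f 25 26 21
f 9 21 30
f 21 10 31
f 30 31 16
f 21 31 30
f 9 30 42
f 30 16 45
f 42 45 19
f 30 45 42
f 9 42 46
f 42 19 50
f 46 50 20
f 42 50 46
f 10 26 37
f 26 14 40
f 37 40 18
f 26 40 37
f 14 49 27
f 49 20 48
f 27 48 13
f 49 48 27
f 20 50 47
f 50 19 43
f 47 43 11
f 50 43 47
f 19 45 44
f 45 16 32
f 44 32 15
f 45 32 44
f 16 31 36
f 31 10 33
f 36 33 17
f 31 33 36
f 12 38 24
f 38 18 39
f 24 39 13
f 38 39 24
f 12 24 22
f 24 13 23
f 22 23 11
f 24 23 22
f 12 22 29
f 22 11 28
f 29 28 15
f 22 28 29
f 12 29 34
f 29 15 35
f 34 35 17
f 29 35 34
f 12 34 38
f 34 17 41
f 38 41 18
f 34 41 38
f 13 39 27
f 39 18 40
f 27 40 14
f 39 40 27
f 11 23 47
f 23 13 48
f 47 48 20
f 23 48 47
f 15 28 44
f 28 11 43
f 44 43 19
f 28 43 44
f 17 35 36
f 35 15 32
f 36 32 16
f 35 32 36
f 18 41 37
f 41 17 33
f 37 33 10
f 41 33 37
f 52 51 54
f 52 54 53
f 54 51 55
f 54 55 53
f 55 51 56
f 55 56 53
f 56 51 57
f 56 57 53
f 57 51 58
f 57 58 53
f 58 51 59
f 58 59 53
f 59 51 60
f 59 60 53
f 60 51 61
f 60 61 53
f 61 51 62
f 61 62 53
f 62 51 63
f 62 63 53
f 63 51 64
f 63 64 53
f 64 51 52
f 64 52 53
f 66 65 68
f 66 68 67
f 68 65 69
f 68 69 67
f 69 65 70
f 69 70 67
f 70 65 71
f 70 71 67
f 71 65 72
f 71 72 67
f 72 65 73
f 72 73 67
f 73 65 74
f 73 74 67
f 74 65 66
f 74 66 67



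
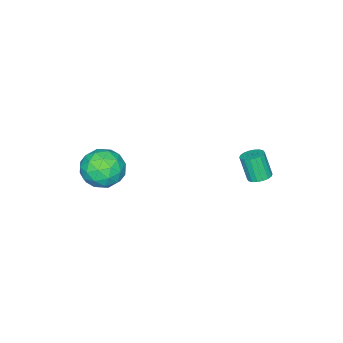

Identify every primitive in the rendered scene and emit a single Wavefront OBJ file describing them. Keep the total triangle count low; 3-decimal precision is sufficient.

v 3.018 -3.016 2.989
v 3.408 -2.369 2.059
v 4.152 -4.491 2.441
v 4.542 -3.844 1.511
v 4.851 -3.535 2.627
v 4.15 -2.623 2.966
v 3.41 -4.237 1.534
v 2.709 -3.325 1.873
v 3.651 -3.124 1.159
v 4.541 -2.69 1.835
v 3.019 -4.17 2.665
v 3.909 -3.736 3.341
v 3.113 -2.563 2.572
v 4.447 -4.297 1.928
v 4.628 -4.115 2.584
v 4.858 -3.735 2.037
v 3.549 -2.712 3.105
v 3.779 -2.332 2.558
v 4.627 -3.017 2.892
v 3.781 -4.528 1.942
v 4.011 -4.148 1.395
v 2.702 -3.125 2.463
v 2.932 -2.745 1.916
v 2.933 -3.843 1.608
v 3.486 -2.627 1.497
v 4.152 -3.494 1.174
v 3.487 -3.724 1.188
v 3.075 -3.188 1.387
v 4.009 -2.372 1.893
v 4.676 -3.239 1.571
v 4.857 -3.057 2.227
v 4.445 -2.521 2.426
v 4.152 -2.815 1.365
v 2.884 -3.621 2.929
v 3.551 -4.488 2.607
v 3.115 -4.339 2.074
v 2.703 -3.803 2.273
v 3.408 -3.366 3.326
v 4.074 -4.233 3.003
v 4.485 -3.672 3.113
v 4.073 -3.136 3.312
v 3.408 -4.045 3.135
v -2.524 1.336 -0.291
v -1.944 1.075 -0.365
v -2.017 0.522 1.017
v -2.596 0.784 1.091
v -1.885 1.332 -0.259
v -1.957 0.78 1.123
v -1.951 1.59 -0.159
v -2.024 1.038 1.223
v -2.132 1.798 -0.086
v -2.204 1.246 1.296
v -2.389 1.915 -0.053
v -2.462 1.362 1.329
v -2.674 1.917 -0.067
v -2.746 1.364 1.315
v -2.929 1.803 -0.126
v -3.001 1.251 1.256
v -3.103 1.598 -0.217
v -3.176 1.045 1.165
v -3.163 1.34 -0.323
v -3.235 0.788 1.059
v -3.096 1.082 -0.423
v -3.169 0.53 0.959
v -2.916 0.874 -0.496
v -2.988 0.322 0.886
v -2.658 0.758 -0.529
v -2.731 0.205 0.853
v -2.374 0.756 -0.515
v -2.446 0.203 0.867
v -2.119 0.869 -0.456
v -2.191 0.317 0.926
f 1 38 17
f 38 12 41
f 17 41 6
f 38 41 17
f 1 17 13
f 17 6 18
f 13 18 2
f 17 18 13
f 1 13 22
f 13 2 23
f 22 23 8
f 13 23 22
f 1 22 34
f 22 8 37
f 34 37 11
f 22 37 34
f 1 34 38
f 34 11 42
f 38 42 12
f 34 42 38
f 2 18 29
f 18 6 32
f 29 32 10
f 18 32 29
f 6 41 19
f 41 12 40
f 19 40 5
f 41 40 19
f 12 42 39
f 42 11 35
f 39 35 3
f 42 35 39
f 11 37 36
f 37 8 24
f 36 24 7
f 37 24 36
f 8 23 28
f 23 2 25
f 28 25 9
f 23 25 28
f 4 30 16
f 30 10 31
f 16 31 5
f 30 31 16
f 4 16 14
f 16 5 15
f 14 15 3
f 16 15 14
f 4 14 21
f 14 3 20
f 21 20 7
f 14 20 21
f 4 21 26
f 21 7 27
f 26 27 9
f 21 27 26
f 4 26 30
f 26 9 33
f 30 33 10
f 26 33 30
f 5 31 19
f 31 10 32
f 19 32 6
f 31 32 19
f 3 15 39
f 15 5 40
f 39 40 12
f 15 40 39
f 7 20 36
f 20 3 35
f 36 35 11
f 20 35 36
f 9 27 28
f 27 7 24
f 28 24 8
f 27 24 28
f 10 33 29
f 33 9 25
f 29 25 2
f 33 25 29
f 44 43 47
f 44 47 45
f 45 47 48
f 45 48 46
f 47 43 49
f 47 49 48
f 48 49 50
f 48 50 46
f 49 43 51
f 49 51 50
f 50 51 52
f 50 52 46
f 51 43 53
f 51 53 52
f 52 53 54
f 52 54 46
f 53 43 55
f 53 55 54
f 54 55 56
f 54 56 46
f 55 43 57
f 55 57 56
f 56 57 58
f 56 58 46
f 57 43 59
f 57 59 58
f 58 59 60
f 58 60 46
f 59 43 61
f 59 61 60
f 60 61 62
f 60 62 46
f 61 43 63
f 61 63 62
f 62 63 64
f 62 64 46
f 63 43 65
f 63 65 64
f 64 65 66
f 64 66 46
f 65 43 67
f 65 67 66
f 66 67 68
f 66 68 46
f 67 43 69
f 67 69 68
f 68 69 70
f 68 70 46
f 69 43 71
f 69 71 70
f 70 71 72
f 70 72 46
f 71 43 44
f 71 44 72
f 72 44 45
f 72 45 46



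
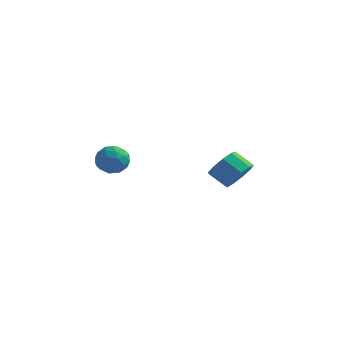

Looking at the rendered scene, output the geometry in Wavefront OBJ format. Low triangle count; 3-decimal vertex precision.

v -3.857 -1.752 -1.427
v -3.43 -1.579 -0.761
v -3.27 -2.921 -1.499
v -2.843 -2.748 -0.833
v -3.641 -2.872 -0.781
v -4.004 -2.149 -0.736
v -2.696 -2.351 -1.524
v -3.059 -1.628 -1.479
v -2.712 -1.949 -0.821
v -3.297 -2.271 -0.362
v -3.403 -2.229 -1.898
v -3.988 -2.551 -1.439
v -3.695 -1.563 -1.088
v -3.005 -2.937 -1.172
v -3.474 -3.01 -1.142
v -3.223 -2.908 -0.751
v -4.033 -1.898 -1.073
v -3.782 -1.796 -0.682
v -3.906 -2.556 -0.694
v -2.918 -2.704 -1.578
v -2.667 -2.602 -1.187
v -3.477 -1.592 -1.509
v -3.226 -1.49 -1.118
v -2.794 -1.944 -1.566
v -3.022 -1.678 -0.732
v -2.677 -2.365 -0.774
v -2.591 -2.132 -1.18
v -2.804 -1.707 -1.153
v -3.366 -1.868 -0.462
v -3.02 -2.555 -0.504
v -3.49 -2.628 -0.474
v -3.703 -2.203 -0.447
v -2.944 -2.085 -0.497
v -3.68 -1.945 -1.756
v -3.334 -2.632 -1.798
v -2.997 -2.297 -1.813
v -3.21 -1.872 -1.786
v -4.023 -2.135 -1.486
v -3.678 -2.822 -1.528
v -3.896 -2.793 -1.107
v -4.109 -2.368 -1.08
v -3.756 -2.415 -1.763
v 0.13 3.387 -3.526
v 0.654 3.282 -2.803
v -0.265 3.327 -2.13
v -0.79 3.433 -2.854
v 0.59 3.881 -2.931
v -0.329 3.926 -2.258
v 0.31 4.249 -3.338
v -0.609 4.294 -2.665
v -0.054 4.213 -3.833
v -0.973 4.259 -3.16
v -0.332 3.792 -4.185
v -1.252 3.837 -3.512
v -0.395 3.181 -4.228
v -1.314 3.226 -3.555
v -0.211 2.667 -3.944
v -1.131 2.712 -3.271
v 0.131 2.49 -3.464
v -0.788 2.535 -2.791
v 0.473 2.733 -3.013
v -0.446 2.778 -2.34
f 1 38 17
f 38 12 41
f 17 41 6
f 38 41 17
f 1 17 13
f 17 6 18
f 13 18 2
f 17 18 13
f 1 13 22
f 13 2 23
f 22 23 8
f 13 23 22
f 1 22 34
f 22 8 37
f 34 37 11
f 22 37 34
f 1 34 38
f 34 11 42
f 38 42 12
f 34 42 38
f 2 18 29
f 18 6 32
f 29 32 10
f 18 32 29
f 6 41 19
f 41 12 40
f 19 40 5
f 41 40 19
f 12 42 39
f 42 11 35
f 39 35 3
f 42 35 39
f 11 37 36
f 37 8 24
f 36 24 7
f 37 24 36
f 8 23 28
f 23 2 25
f 28 25 9
f 23 25 28
f 4 30 16
f 30 10 31
f 16 31 5
f 30 31 16
f 4 16 14
f 16 5 15
f 14 15 3
f 16 15 14
f 4 14 21
f 14 3 20
f 21 20 7
f 14 20 21
f 4 21 26
f 21 7 27
f 26 27 9
f 21 27 26
f 4 26 30
f 26 9 33
f 30 33 10
f 26 33 30
f 5 31 19
f 31 10 32
f 19 32 6
f 31 32 19
f 3 15 39
f 15 5 40
f 39 40 12
f 15 40 39
f 7 20 36
f 20 3 35
f 36 35 11
f 20 35 36
f 9 27 28
f 27 7 24
f 28 24 8
f 27 24 28
f 10 33 29
f 33 9 25
f 29 25 2
f 33 25 29
f 44 43 47
f 44 47 45
f 45 47 48
f 45 48 46
f 47 43 49
f 47 49 48
f 48 49 50
f 48 50 46
f 49 43 51
f 49 51 50
f 50 51 52
f 50 52 46
f 51 43 53
f 51 53 52
f 52 53 54
f 52 54 46
f 53 43 55
f 53 55 54
f 54 55 56
f 54 56 46
f 55 43 57
f 55 57 56
f 56 57 58
f 56 58 46
f 57 43 59
f 57 59 58
f 58 59 60
f 58 60 46
f 59 43 61
f 59 61 60
f 60 61 62
f 60 62 46
f 61 43 44
f 61 44 62
f 62 44 45
f 62 45 46



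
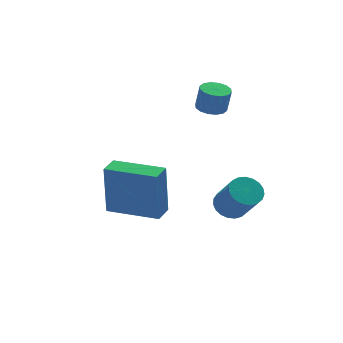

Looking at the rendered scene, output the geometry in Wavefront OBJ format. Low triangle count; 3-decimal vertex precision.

v 2.71 2.349 0.437
v 3.043 2.872 0.441
v 3.183 2.774 1.467
v 2.85 2.251 1.463
v 2.741 2.966 0.492
v 2.881 2.868 1.518
v 2.43 2.895 0.527
v 2.57 2.797 1.553
v 2.194 2.677 0.539
v 2.334 2.579 1.565
v 2.096 2.372 0.523
v 2.237 2.274 1.549
v 2.163 2.06 0.484
v 2.303 1.963 1.51
v 2.377 1.826 0.433
v 2.517 1.728 1.459
v 2.679 1.732 0.382
v 2.819 1.634 1.408
v 2.99 1.803 0.347
v 3.13 1.705 1.373
v 3.226 2.021 0.335
v 3.366 1.923 1.361
v 3.323 2.326 0.351
v 3.464 2.228 1.377
v 3.257 2.637 0.39
v 3.397 2.54 1.416
v -2.422 -0.504 -2.453
v -2.47 -0.415 -0.285
v -1.853 0.114 -2.466
v -1.901 0.203 -0.298
v -0.899 -1.903 -2.362
v -0.947 -1.814 -0.194
v -0.33 -1.285 -2.375
v -0.378 -1.196 -0.207
v 2.803 0.466 -3.885
v 3.43 0.777 -3.761
v 3.663 -0.216 -2.451
v 3.037 -0.526 -2.575
v 3.246 0.944 -3.602
v 3.479 -0.049 -2.292
v 2.986 1.028 -3.492
v 3.219 0.036 -2.181
v 2.694 1.016 -3.449
v 2.927 0.023 -2.139
v 2.421 0.908 -3.482
v 2.654 -0.084 -2.172
v 2.214 0.724 -3.585
v 2.447 -0.268 -2.275
v 2.109 0.495 -3.739
v 2.342 -0.497 -2.429
v 2.124 0.262 -3.919
v 2.357 -0.731 -2.609
v 2.257 0.063 -4.093
v 2.49 -0.929 -2.783
v 2.484 -0.065 -4.231
v 2.717 -1.058 -2.921
v 2.766 -0.102 -4.309
v 2.999 -1.095 -2.999
v 3.055 -0.041 -4.314
v 3.288 -1.033 -3.004
v 3.3 0.108 -4.245
v 3.533 -0.884 -2.934
v 3.46 0.319 -4.113
v 3.693 -0.673 -2.803
v 3.505 0.556 -3.942
v 3.739 -0.437 -2.632
f 2 1 5
f 2 5 3
f 3 5 6
f 3 6 4
f 5 1 7
f 5 7 6
f 6 7 8
f 6 8 4
f 7 1 9
f 7 9 8
f 8 9 10
f 8 10 4
f 9 1 11
f 9 11 10
f 10 11 12
f 10 12 4
f 11 1 13
f 11 13 12
f 12 13 14
f 12 14 4
f 13 1 15
f 13 15 14
f 14 15 16
f 14 16 4
f 15 1 17
f 15 17 16
f 16 17 18
f 16 18 4
f 17 1 19
f 17 19 18
f 18 19 20
f 18 20 4
f 19 1 21
f 19 21 20
f 20 21 22
f 20 22 4
f 21 1 23
f 21 23 22
f 22 23 24
f 22 24 4
f 23 1 25
f 23 25 24
f 24 25 26
f 24 26 4
f 25 1 2
f 25 2 26
f 26 2 3
f 26 3 4
f 28 30 27
f 31 28 27
f 27 30 29
f 29 31 27
f 28 34 30
f 32 28 31
f 32 34 28
f 30 34 29
f 33 31 29
f 29 34 33
f 33 32 31
f 34 32 33
f 36 35 39
f 36 39 37
f 37 39 40
f 37 40 38
f 39 35 41
f 39 41 40
f 40 41 42
f 40 42 38
f 41 35 43
f 41 43 42
f 42 43 44
f 42 44 38
f 43 35 45
f 43 45 44
f 44 45 46
f 44 46 38
f 45 35 47
f 45 47 46
f 46 47 48
f 46 48 38
f 47 35 49
f 47 49 48
f 48 49 50
f 48 50 38
f 49 35 51
f 49 51 50
f 50 51 52
f 50 52 38
f 51 35 53
f 51 53 52
f 52 53 54
f 52 54 38
f 53 35 55
f 53 55 54
f 54 55 56
f 54 56 38
f 55 35 57
f 55 57 56
f 56 57 58
f 56 58 38
f 57 35 59
f 57 59 58
f 58 59 60
f 58 60 38
f 59 35 61
f 59 61 60
f 60 61 62
f 60 62 38
f 61 35 63
f 61 63 62
f 62 63 64
f 62 64 38
f 63 35 65
f 63 65 64
f 64 65 66
f 64 66 38
f 65 35 36
f 65 36 66
f 66 36 37
f 66 37 38



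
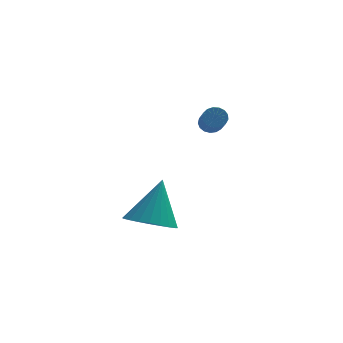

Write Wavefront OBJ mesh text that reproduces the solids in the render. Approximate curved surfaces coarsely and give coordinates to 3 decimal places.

v -0.177 -4.368 -2.699
v 0.781 -4.889 -2.701
v 0.337 -3.432 -0.821
v 0.881 -4.53 -2.907
v 0.82 -4.147 -3.081
v 0.607 -3.798 -3.197
v 0.275 -3.535 -3.238
v -0.126 -3.399 -3.196
v -0.534 -3.411 -3.078
v -0.889 -3.568 -2.903
v -1.134 -3.847 -2.697
v -1.234 -4.206 -2.491
v -1.173 -4.589 -2.316
v -0.96 -4.938 -2.2
v -0.628 -5.201 -2.16
v -0.227 -5.337 -2.202
v 0.181 -5.325 -2.319
v 0.535 -5.168 -2.495
v 2.431 0.964 0.17
v 2.636 0.695 -0.239
v 2.734 -0.692 0.722
v 2.529 -0.424 1.13
v 2.839 0.791 -0.121
v 2.937 -0.596 0.839
v 2.949 0.926 0.063
v 3.047 -0.461 1.024
v 2.94 1.07 0.272
v 3.038 -0.317 1.233
v 2.815 1.19 0.457
v 2.912 -0.197 1.418
v 2.601 1.257 0.577
v 2.699 -0.13 1.537
v 2.349 1.258 0.603
v 2.447 -0.129 1.563
v 2.116 1.191 0.53
v 2.213 -0.196 1.49
v 1.954 1.072 0.374
v 2.052 -0.315 1.335
v 1.902 0.928 0.172
v 2 -0.459 1.132
v 1.972 0.792 -0.031
v 2.069 -0.595 0.929
v 2.146 0.696 -0.188
v 2.244 -0.691 0.773
v 2.386 0.661 -0.263
v 2.483 -0.726 0.698
f 2 1 4
f 2 4 3
f 4 1 5
f 4 5 3
f 5 1 6
f 5 6 3
f 6 1 7
f 6 7 3
f 7 1 8
f 7 8 3
f 8 1 9
f 8 9 3
f 9 1 10
f 9 10 3
f 10 1 11
f 10 11 3
f 11 1 12
f 11 12 3
f 12 1 13
f 12 13 3
f 13 1 14
f 13 14 3
f 14 1 15
f 14 15 3
f 15 1 16
f 15 16 3
f 16 1 17
f 16 17 3
f 17 1 18
f 17 18 3
f 18 1 2
f 18 2 3
f 20 19 23
f 20 23 21
f 21 23 24
f 21 24 22
f 23 19 25
f 23 25 24
f 24 25 26
f 24 26 22
f 25 19 27
f 25 27 26
f 26 27 28
f 26 28 22
f 27 19 29
f 27 29 28
f 28 29 30
f 28 30 22
f 29 19 31
f 29 31 30
f 30 31 32
f 30 32 22
f 31 19 33
f 31 33 32
f 32 33 34
f 32 34 22
f 33 19 35
f 33 35 34
f 34 35 36
f 34 36 22
f 35 19 37
f 35 37 36
f 36 37 38
f 36 38 22
f 37 19 39
f 37 39 38
f 38 39 40
f 38 40 22
f 39 19 41
f 39 41 40
f 40 41 42
f 40 42 22
f 41 19 43
f 41 43 42
f 42 43 44
f 42 44 22
f 43 19 45
f 43 45 44
f 44 45 46
f 44 46 22
f 45 19 20
f 45 20 46
f 46 20 21
f 46 21 22



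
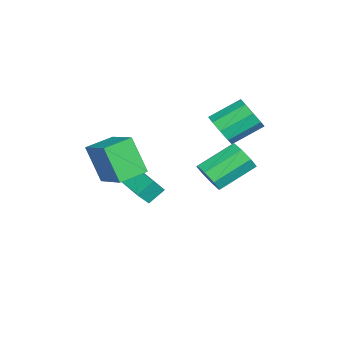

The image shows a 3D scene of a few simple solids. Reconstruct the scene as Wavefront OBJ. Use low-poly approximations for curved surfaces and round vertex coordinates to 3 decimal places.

v 2.835 -2.4 1.456
v 2.393 -3.074 3.054
v 1.974 -1.453 1.617
v 1.532 -2.126 3.215
v 3.988 -1.474 2.165
v 3.546 -2.147 3.763
v 3.127 -0.526 2.326
v 2.685 -1.2 3.924
v -1.902 -1.377 -0.975
v -1.538 -1.791 -0.289
v -0.565 -0.348 -1.064
v -0.201 -0.762 -0.378
v -1.479 -1.978 -1.562
v -1.115 -2.392 -0.876
v -0.142 -0.949 -1.651
v 0.222 -1.363 -0.965
v 2.451 1.742 1.718
v 3.132 2.043 1.912
v 2.291 3.38 2.795
v 1.609 3.078 2.602
v 2.93 2.254 1.4
v 2.088 3.59 2.284
v 2.447 2.164 1.075
v 1.605 3.501 1.958
v 1.966 1.828 1.126
v 1.124 3.164 2.01
v 1.769 1.44 1.525
v 0.928 2.777 2.408
v 1.972 1.23 2.036
v 1.13 2.566 2.92
v 2.455 1.319 2.362
v 1.613 2.656 3.245
v 2.936 1.656 2.31
v 2.094 2.992 3.194
v -1.271 1.827 2.229
v -0.528 2.225 2.12
v -1.086 3.492 2.942
v -1.829 3.093 3.051
v -0.888 2.351 1.681
v -1.446 3.618 2.503
v -1.427 2.232 1.498
v -1.985 3.499 2.32
v -1.893 1.923 1.658
v -2.451 3.19 2.48
v -2.068 1.569 2.085
v -2.626 2.836 2.907
v -1.87 1.336 2.579
v -2.428 2.603 3.401
v -1.392 1.332 2.91
v -1.95 2.599 3.731
v -0.857 1.559 2.922
v -1.415 2.826 3.744
v -0.516 1.912 2.61
v -1.074 3.179 3.432
f 2 4 1
f 5 2 1
f 1 4 3
f 3 5 1
f 2 8 4
f 6 2 5
f 6 8 2
f 4 8 3
f 7 5 3
f 3 8 7
f 7 6 5
f 8 6 7
f 10 12 9
f 13 10 9
f 9 12 11
f 11 13 9
f 10 16 12
f 14 10 13
f 14 16 10
f 12 16 11
f 15 13 11
f 11 16 15
f 15 14 13
f 16 14 15
f 18 17 21
f 18 21 19
f 19 21 22
f 19 22 20
f 21 17 23
f 21 23 22
f 22 23 24
f 22 24 20
f 23 17 25
f 23 25 24
f 24 25 26
f 24 26 20
f 25 17 27
f 25 27 26
f 26 27 28
f 26 28 20
f 27 17 29
f 27 29 28
f 28 29 30
f 28 30 20
f 29 17 31
f 29 31 30
f 30 31 32
f 30 32 20
f 31 17 33
f 31 33 32
f 32 33 34
f 32 34 20
f 33 17 18
f 33 18 34
f 34 18 19
f 34 19 20
f 36 35 39
f 36 39 37
f 37 39 40
f 37 40 38
f 39 35 41
f 39 41 40
f 40 41 42
f 40 42 38
f 41 35 43
f 41 43 42
f 42 43 44
f 42 44 38
f 43 35 45
f 43 45 44
f 44 45 46
f 44 46 38
f 45 35 47
f 45 47 46
f 46 47 48
f 46 48 38
f 47 35 49
f 47 49 48
f 48 49 50
f 48 50 38
f 49 35 51
f 49 51 50
f 50 51 52
f 50 52 38
f 51 35 53
f 51 53 52
f 52 53 54
f 52 54 38
f 53 35 36
f 53 36 54
f 54 36 37
f 54 37 38



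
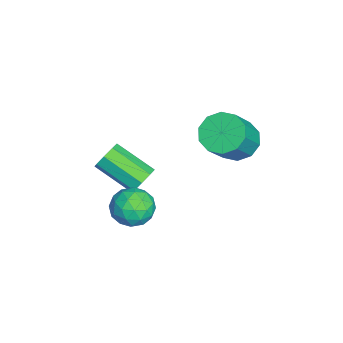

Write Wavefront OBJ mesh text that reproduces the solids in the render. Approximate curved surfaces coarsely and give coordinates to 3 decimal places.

v -0.609 1.609 0.892
v -0.03 1.064 0.222
v 1.188 0.446 1.778
v 0.609 0.991 2.448
v 0.218 1.655 0.263
v 1.436 1.038 1.819
v 0.15 2.229 0.545
v 1.368 1.612 2.1
v -0.208 2.566 0.959
v 1.01 1.949 2.514
v -0.719 2.537 1.347
v 0.499 1.92 2.903
v -1.188 2.154 1.562
v 0.03 1.536 3.118
v -1.436 1.562 1.521
v -0.218 0.945 3.077
v -1.368 0.988 1.24
v -0.15 0.371 2.795
v -1.01 0.651 0.826
v 0.208 0.034 2.381
v -0.499 0.68 0.437
v 0.719 0.063 1.993
v 1.026 -2.194 -0.47
v 1.352 -2.643 -0.945
v 0.559 -4.234 0.014
v 0.234 -3.786 0.49
v 1.672 -2.534 -0.5
v 0.879 -4.125 0.459
v 1.614 -2.226 -0.037
v 0.821 -3.818 0.922
v 1.211 -1.9 0.172
v 0.419 -3.491 1.131
v 0.701 -1.746 0.006
v -0.092 -3.337 0.965
v 0.381 -1.855 -0.439
v -0.412 -3.446 0.52
v 0.439 -2.162 -0.902
v -0.354 -3.754 0.057
v 0.841 -2.489 -1.111
v 0.049 -4.08 -0.152
v 2.902 -2.127 -0.227
v 3.244 -1.687 0.589
v 3.956 -3.313 -0.029
v 4.298 -2.873 0.787
v 3.392 -3.267 0.782
v 2.741 -2.534 0.659
v 4.459 -2.466 -0.099
v 3.808 -1.733 -0.222
v 4.207 -1.896 0.668
v 3.547 -2.391 1.212
v 3.653 -2.609 -0.652
v 2.993 -3.104 -0.108
v 2.98 -1.803 0.164
v 4.22 -3.197 0.396
v 3.687 -3.429 0.393
v 3.888 -3.17 0.873
v 2.684 -2.301 0.205
v 2.886 -2.042 0.685
v 2.973 -2.971 0.798
v 4.314 -2.958 -0.125
v 4.516 -2.699 0.355
v 3.312 -1.83 -0.313
v 3.513 -1.571 0.167
v 4.227 -2.029 -0.238
v 3.747 -1.667 0.69
v 4.367 -2.364 0.806
v 4.462 -2.125 0.285
v 4.079 -1.694 0.213
v 3.36 -1.958 1.01
v 3.979 -2.655 1.126
v 3.447 -2.887 1.123
v 3.064 -2.456 1.051
v 3.926 -2.081 1.056
v 3.221 -2.345 -0.566
v 3.84 -3.042 -0.45
v 4.136 -2.544 -0.491
v 3.753 -2.113 -0.563
v 2.833 -2.636 -0.246
v 3.453 -3.333 -0.13
v 3.121 -3.306 0.347
v 2.738 -2.875 0.275
v 3.274 -2.919 -0.496
f 2 1 5
f 2 5 3
f 3 5 6
f 3 6 4
f 5 1 7
f 5 7 6
f 6 7 8
f 6 8 4
f 7 1 9
f 7 9 8
f 8 9 10
f 8 10 4
f 9 1 11
f 9 11 10
f 10 11 12
f 10 12 4
f 11 1 13
f 11 13 12
f 12 13 14
f 12 14 4
f 13 1 15
f 13 15 14
f 14 15 16
f 14 16 4
f 15 1 17
f 15 17 16
f 16 17 18
f 16 18 4
f 17 1 19
f 17 19 18
f 18 19 20
f 18 20 4
f 19 1 21
f 19 21 20
f 20 21 22
f 20 22 4
f 21 1 2
f 21 2 22
f 22 2 3
f 22 3 4
f 24 23 27
f 24 27 25
f 25 27 28
f 25 28 26
f 27 23 29
f 27 29 28
f 28 29 30
f 28 30 26
f 29 23 31
f 29 31 30
f 30 31 32
f 30 32 26
f 31 23 33
f 31 33 32
f 32 33 34
f 32 34 26
f 33 23 35
f 33 35 34
f 34 35 36
f 34 36 26
f 35 23 37
f 35 37 36
f 36 37 38
f 36 38 26
f 37 23 39
f 37 39 38
f 38 39 40
f 38 40 26
f 39 23 24
f 39 24 40
f 40 24 25
f 40 25 26
f 41 78 57
f 78 52 81
f 57 81 46
f 78 81 57
f 41 57 53
f 57 46 58
f 53 58 42
f 57 58 53
f 41 53 62
f 53 42 63
f 62 63 48
f 53 63 62
f 41 62 74
f 62 48 77
f 74 77 51
f 62 77 74
f 41 74 78
f 74 51 82
f 78 82 52
f 74 82 78
f 42 58 69
f 58 46 72
f 69 72 50
f 58 72 69
f 46 81 59
f 81 52 80
f 59 80 45
f 81 80 59
f 52 82 79
f 82 51 75
f 79 75 43
f 82 75 79
f 51 77 76
f 77 48 64
f 76 64 47
f 77 64 76
f 48 63 68
f 63 42 65
f 68 65 49
f 63 65 68
f 44 70 56
f 70 50 71
f 56 71 45
f 70 71 56
f 44 56 54
f 56 45 55
f 54 55 43
f 56 55 54
f 44 54 61
f 54 43 60
f 61 60 47
f 54 60 61
f 44 61 66
f 61 47 67
f 66 67 49
f 61 67 66
f 44 66 70
f 66 49 73
f 70 73 50
f 66 73 70
f 45 71 59
f 71 50 72
f 59 72 46
f 71 72 59
f 43 55 79
f 55 45 80
f 79 80 52
f 55 80 79
f 47 60 76
f 60 43 75
f 76 75 51
f 60 75 76
f 49 67 68
f 67 47 64
f 68 64 48
f 67 64 68
f 50 73 69
f 73 49 65
f 69 65 42
f 73 65 69



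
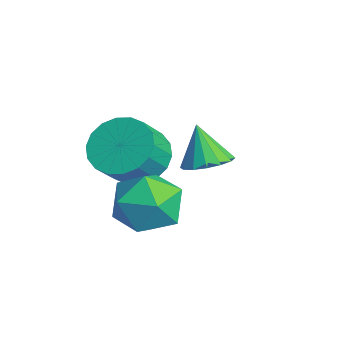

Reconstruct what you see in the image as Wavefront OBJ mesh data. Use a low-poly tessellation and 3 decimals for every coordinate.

v -1.033 3.012 -0.56
v -0.337 2.736 -0.278
v -1.607 2.868 0.72
v -0.319 3.146 -0.224
v -0.493 3.52 -0.26
v -0.811 3.758 -0.377
v -1.189 3.796 -0.542
v -1.525 3.624 -0.712
v -1.729 3.287 -0.842
v -1.746 2.877 -0.895
v -1.573 2.503 -0.859
v -1.254 2.265 -0.743
v -0.876 2.227 -0.577
v -0.541 2.4 -0.407
v -1.04 0.959 0.157
v -0.189 1.516 0.08
v 0.351 0.818 1.007
v -0.5 0.261 1.083
v -0.431 1.742 0.391
v 0.11 1.045 1.318
v -0.793 1.813 0.656
v -0.252 1.116 1.583
v -1.204 1.715 0.821
v -0.663 1.017 1.748
v -1.582 1.467 0.855
v -1.042 0.769 1.782
v -1.854 1.118 0.751
v -1.313 0.42 1.678
v -1.964 0.738 0.529
v -1.423 0.04 1.456
v -1.891 0.402 0.233
v -1.351 -0.296 1.16
v -1.65 0.175 -0.078
v -1.109 -0.522 0.849
v -1.288 0.104 -0.343
v -0.747 -0.593 0.584
v -0.877 0.203 -0.508
v -0.336 -0.495 0.419
v -0.498 0.451 -0.542
v 0.042 -0.247 0.385
v -0.227 0.8 -0.438
v 0.314 0.102 0.489
v -0.117 1.18 -0.216
v 0.424 0.482 0.711
v 0.877 0.86 0.639
v 1.375 1.252 -0.278
v 1.945 -0.592 0.598
v 2.443 -0.2 -0.319
v 2.595 0.311 0.66
v 1.935 1.209 0.685
v 1.385 -0.549 -0.365
v 0.725 0.349 -0.34
v 1.689 0.381 -0.898
v 2.436 0.913 -0.265
v 0.884 -0.253 0.585
v 1.631 0.279 1.218
f 2 1 4
f 2 4 3
f 4 1 5
f 4 5 3
f 5 1 6
f 5 6 3
f 6 1 7
f 6 7 3
f 7 1 8
f 7 8 3
f 8 1 9
f 8 9 3
f 9 1 10
f 9 10 3
f 10 1 11
f 10 11 3
f 11 1 12
f 11 12 3
f 12 1 13
f 12 13 3
f 13 1 14
f 13 14 3
f 14 1 2
f 14 2 3
f 16 15 19
f 16 19 17
f 17 19 20
f 17 20 18
f 19 15 21
f 19 21 20
f 20 21 22
f 20 22 18
f 21 15 23
f 21 23 22
f 22 23 24
f 22 24 18
f 23 15 25
f 23 25 24
f 24 25 26
f 24 26 18
f 25 15 27
f 25 27 26
f 26 27 28
f 26 28 18
f 27 15 29
f 27 29 28
f 28 29 30
f 28 30 18
f 29 15 31
f 29 31 30
f 30 31 32
f 30 32 18
f 31 15 33
f 31 33 32
f 32 33 34
f 32 34 18
f 33 15 35
f 33 35 34
f 34 35 36
f 34 36 18
f 35 15 37
f 35 37 36
f 36 37 38
f 36 38 18
f 37 15 39
f 37 39 38
f 38 39 40
f 38 40 18
f 39 15 41
f 39 41 40
f 40 41 42
f 40 42 18
f 41 15 43
f 41 43 42
f 42 43 44
f 42 44 18
f 43 15 16
f 43 16 44
f 44 16 17
f 44 17 18
f 45 56 50
f 45 50 46
f 45 46 52
f 45 52 55
f 45 55 56
f 46 50 54
f 50 56 49
f 56 55 47
f 55 52 51
f 52 46 53
f 48 54 49
f 48 49 47
f 48 47 51
f 48 51 53
f 48 53 54
f 49 54 50
f 47 49 56
f 51 47 55
f 53 51 52
f 54 53 46



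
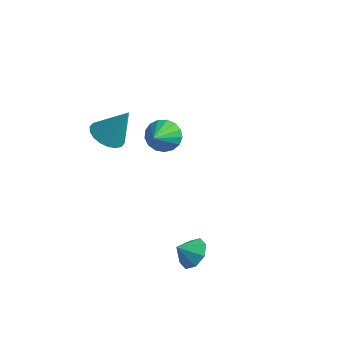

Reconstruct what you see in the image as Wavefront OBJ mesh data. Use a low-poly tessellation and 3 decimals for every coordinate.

v -2.994 4.478 0.12
v -2.355 5.047 0.577
v -2.426 3.102 1.04
v -2.734 5.069 0.844
v -3.172 4.956 0.946
v -3.57 4.733 0.858
v -3.836 4.452 0.601
v -3.909 4.177 0.235
v -3.772 3.971 -0.158
v -3.457 3.881 -0.487
v -3.036 3.928 -0.677
v -2.606 4.101 -0.684
v -2.264 4.36 -0.507
v -2.089 4.647 -0.186
v -2.122 4.895 0.205
v -2.701 0.185 2.927
v -2.013 0.626 2.424
v -1.859 0.795 4.613
v -2.311 0.929 2.463
v -2.687 1.085 2.594
v -3.066 1.062 2.791
v -3.372 0.865 3.016
v -3.545 0.534 3.222
v -3.551 0.133 3.37
v -3.388 -0.257 3.431
v -3.09 -0.56 3.392
v -2.714 -0.716 3.26
v -2.336 -0.693 3.063
v -2.03 -0.496 2.839
v -1.856 -0.165 2.633
v -1.85 0.236 2.484
v 3.166 -0.485 -2.026
v 3.626 -0.098 -1.357
v 2.734 -1.135 -1.354
v 3.014 0.2 -1.462
v 2.491 0.096 -1.898
v 2.363 -0.348 -2.409
v 2.705 -0.872 -2.696
v 3.318 -1.17 -2.59
v 3.841 -1.066 -2.155
v 3.969 -0.622 -1.643
f 2 1 4
f 2 4 3
f 4 1 5
f 4 5 3
f 5 1 6
f 5 6 3
f 6 1 7
f 6 7 3
f 7 1 8
f 7 8 3
f 8 1 9
f 8 9 3
f 9 1 10
f 9 10 3
f 10 1 11
f 10 11 3
f 11 1 12
f 11 12 3
f 12 1 13
f 12 13 3
f 13 1 14
f 13 14 3
f 14 1 15
f 14 15 3
f 15 1 2
f 15 2 3
f 17 16 19
f 17 19 18
f 19 16 20
f 19 20 18
f 20 16 21
f 20 21 18
f 21 16 22
f 21 22 18
f 22 16 23
f 22 23 18
f 23 16 24
f 23 24 18
f 24 16 25
f 24 25 18
f 25 16 26
f 25 26 18
f 26 16 27
f 26 27 18
f 27 16 28
f 27 28 18
f 28 16 29
f 28 29 18
f 29 16 30
f 29 30 18
f 30 16 31
f 30 31 18
f 31 16 17
f 31 17 18
f 33 32 35
f 33 35 34
f 35 32 36
f 35 36 34
f 36 32 37
f 36 37 34
f 37 32 38
f 37 38 34
f 38 32 39
f 38 39 34
f 39 32 40
f 39 40 34
f 40 32 41
f 40 41 34
f 41 32 33
f 41 33 34



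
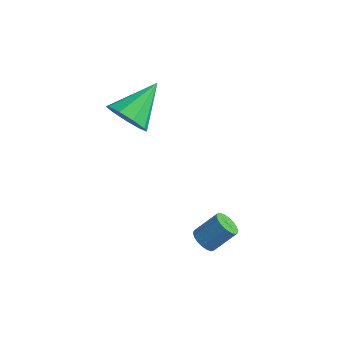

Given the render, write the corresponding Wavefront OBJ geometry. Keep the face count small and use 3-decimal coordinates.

v 3.313 -1.552 -2.449
v 3.705 -1.362 -2.861
v 4.319 -0.637 -1.944
v 3.927 -0.828 -1.531
v 3.511 -1.179 -2.875
v 4.124 -0.455 -1.958
v 3.277 -1.071 -2.805
v 3.891 -0.346 -1.888
v 3.051 -1.057 -2.664
v 3.664 -0.333 -1.747
v 2.876 -1.142 -2.48
v 3.49 -0.418 -1.563
v 2.789 -1.308 -2.29
v 3.402 -0.584 -1.373
v 2.805 -1.522 -2.132
v 3.418 -0.798 -1.215
v 2.921 -1.743 -2.036
v 3.535 -1.018 -1.119
v 3.116 -1.925 -2.022
v 3.729 -1.201 -1.105
v 3.349 -2.034 -2.092
v 3.963 -1.309 -1.175
v 3.576 -2.047 -2.233
v 4.189 -1.323 -1.316
v 3.75 -1.962 -2.417
v 4.364 -1.238 -1.5
v 3.838 -1.796 -2.607
v 4.451 -1.072 -1.69
v 3.822 -1.582 -2.765
v 4.435 -0.858 -1.848
v -1.255 -0.525 2.088
v -0.236 -0.672 2.138
v -1.045 1.285 3.152
v -0.4 -0.311 1.555
v -0.963 -0.05 1.222
v -1.663 -0.012 1.294
v -2.172 -0.214 1.738
v -2.251 -0.561 2.346
v -1.864 -0.892 2.833
v -1.192 -1.051 2.972
v -0.549 -0.964 2.697
f 2 1 5
f 2 5 3
f 3 5 6
f 3 6 4
f 5 1 7
f 5 7 6
f 6 7 8
f 6 8 4
f 7 1 9
f 7 9 8
f 8 9 10
f 8 10 4
f 9 1 11
f 9 11 10
f 10 11 12
f 10 12 4
f 11 1 13
f 11 13 12
f 12 13 14
f 12 14 4
f 13 1 15
f 13 15 14
f 14 15 16
f 14 16 4
f 15 1 17
f 15 17 16
f 16 17 18
f 16 18 4
f 17 1 19
f 17 19 18
f 18 19 20
f 18 20 4
f 19 1 21
f 19 21 20
f 20 21 22
f 20 22 4
f 21 1 23
f 21 23 22
f 22 23 24
f 22 24 4
f 23 1 25
f 23 25 24
f 24 25 26
f 24 26 4
f 25 1 27
f 25 27 26
f 26 27 28
f 26 28 4
f 27 1 29
f 27 29 28
f 28 29 30
f 28 30 4
f 29 1 2
f 29 2 30
f 30 2 3
f 30 3 4
f 32 31 34
f 32 34 33
f 34 31 35
f 34 35 33
f 35 31 36
f 35 36 33
f 36 31 37
f 36 37 33
f 37 31 38
f 37 38 33
f 38 31 39
f 38 39 33
f 39 31 40
f 39 40 33
f 40 31 41
f 40 41 33
f 41 31 32
f 41 32 33

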